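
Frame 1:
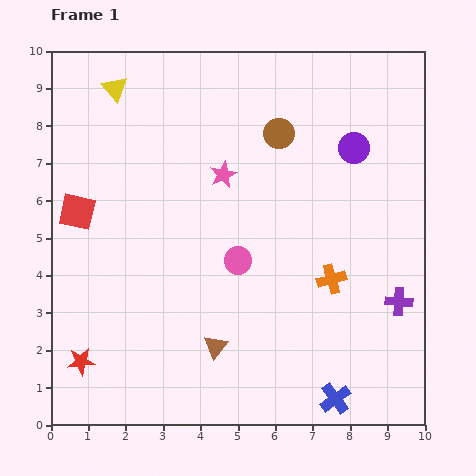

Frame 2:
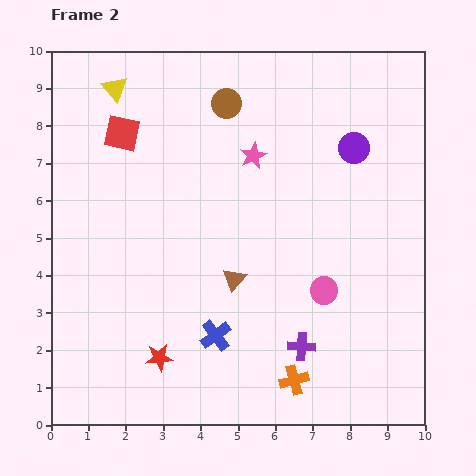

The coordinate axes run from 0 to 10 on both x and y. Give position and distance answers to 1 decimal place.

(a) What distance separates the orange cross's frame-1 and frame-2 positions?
2.9

The orange cross moved from (7.5, 3.9) to (6.5, 1.2), a distance of √(1.0² + 2.7²) ≈ 2.9.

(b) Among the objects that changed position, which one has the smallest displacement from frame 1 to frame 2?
the pink star

(moved 0.9)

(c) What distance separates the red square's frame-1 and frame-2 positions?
2.4

The red square moved from (0.7, 5.7) to (1.9, 7.8), a distance of √(1.2² + 2.1²) ≈ 2.4.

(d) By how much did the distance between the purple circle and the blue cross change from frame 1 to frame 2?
-0.5

Distance in frame 1: 6.7. Distance in frame 2: 6.2.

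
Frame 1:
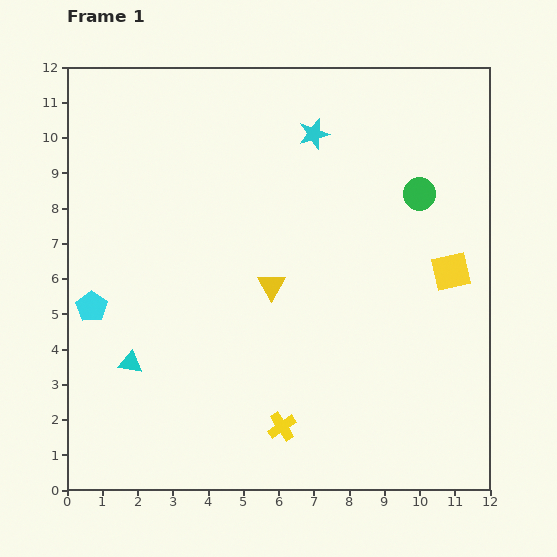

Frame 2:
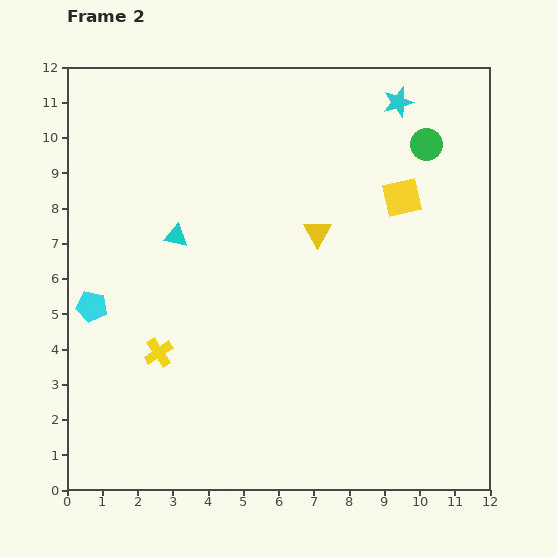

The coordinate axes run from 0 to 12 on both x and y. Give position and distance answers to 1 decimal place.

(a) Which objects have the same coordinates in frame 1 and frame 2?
the cyan pentagon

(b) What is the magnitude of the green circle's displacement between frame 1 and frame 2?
1.4

The green circle moved from (10.0, 8.4) to (10.2, 9.8), a distance of √(0.2² + 1.4²) ≈ 1.4.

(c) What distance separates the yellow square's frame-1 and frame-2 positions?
2.5

The yellow square moved from (10.9, 6.2) to (9.5, 8.3), a distance of √(1.4² + 2.1²) ≈ 2.5.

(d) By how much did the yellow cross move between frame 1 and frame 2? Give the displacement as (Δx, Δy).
(-3.5, 2.1)

The yellow cross was at (6.1, 1.8) in frame 1 and (2.6, 3.9) in frame 2.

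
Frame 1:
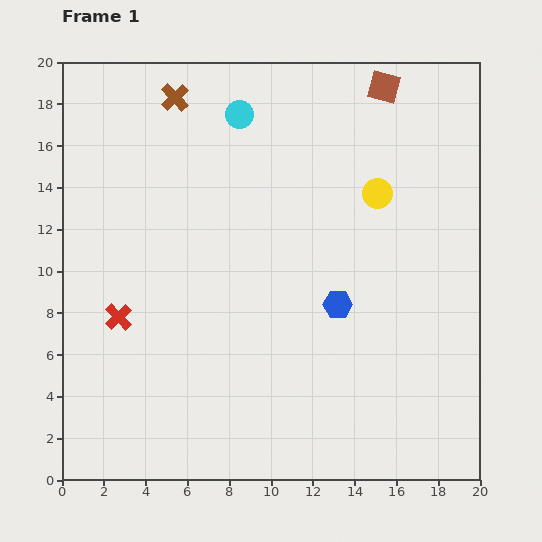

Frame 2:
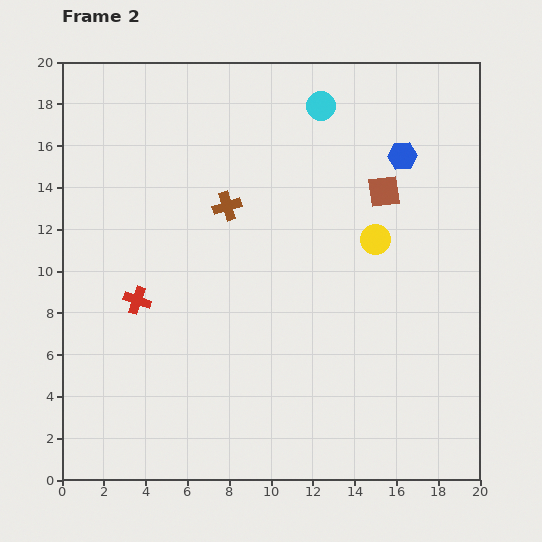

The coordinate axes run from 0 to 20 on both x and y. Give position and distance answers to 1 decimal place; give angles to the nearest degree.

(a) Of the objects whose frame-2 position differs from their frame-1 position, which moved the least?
the red cross

(moved 1.2)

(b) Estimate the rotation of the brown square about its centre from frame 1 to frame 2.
22° counter-clockwise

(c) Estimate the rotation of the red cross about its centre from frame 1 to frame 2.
26° counter-clockwise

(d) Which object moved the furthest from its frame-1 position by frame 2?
the blue hexagon

(moved 7.7; next 5.8)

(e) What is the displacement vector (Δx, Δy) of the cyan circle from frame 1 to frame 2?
(3.9, 0.4)

The cyan circle was at (8.5, 17.5) in frame 1 and (12.4, 17.9) in frame 2.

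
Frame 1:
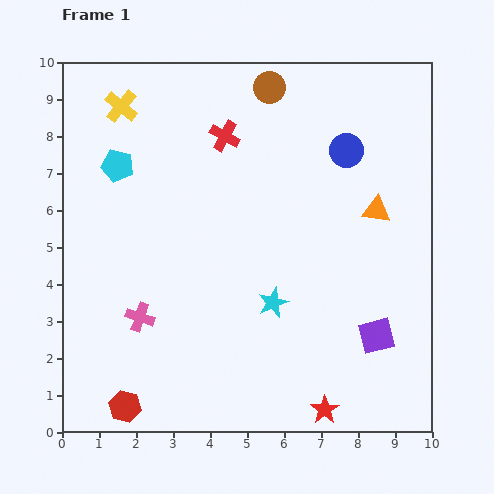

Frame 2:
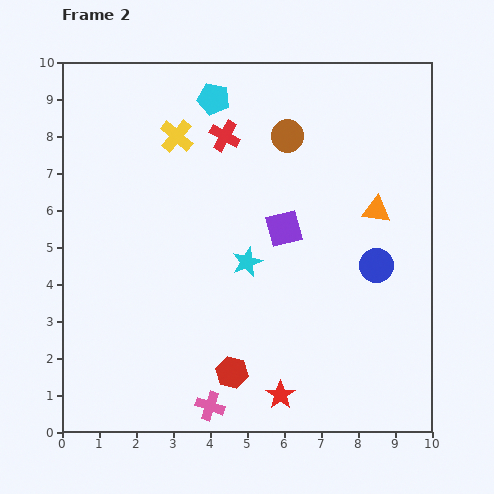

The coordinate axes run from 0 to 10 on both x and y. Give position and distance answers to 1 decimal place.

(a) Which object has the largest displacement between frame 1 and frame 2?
the purple square

(moved 3.8; next 3.2)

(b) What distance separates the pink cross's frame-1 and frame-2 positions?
3.1

The pink cross moved from (2.1, 3.1) to (4.0, 0.7), a distance of √(1.9² + 2.4²) ≈ 3.1.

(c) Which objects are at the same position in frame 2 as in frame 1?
the orange triangle, the red cross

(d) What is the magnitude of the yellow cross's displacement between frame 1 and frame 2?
1.7

The yellow cross moved from (1.6, 8.8) to (3.1, 8.0), a distance of √(1.5² + 0.8²) ≈ 1.7.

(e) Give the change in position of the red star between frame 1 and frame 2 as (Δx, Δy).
(-1.2, 0.4)

The red star was at (7.1, 0.6) in frame 1 and (5.9, 1.0) in frame 2.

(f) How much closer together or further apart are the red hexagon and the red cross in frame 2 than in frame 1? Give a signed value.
-1.4

Distance in frame 1: 7.8. Distance in frame 2: 6.4.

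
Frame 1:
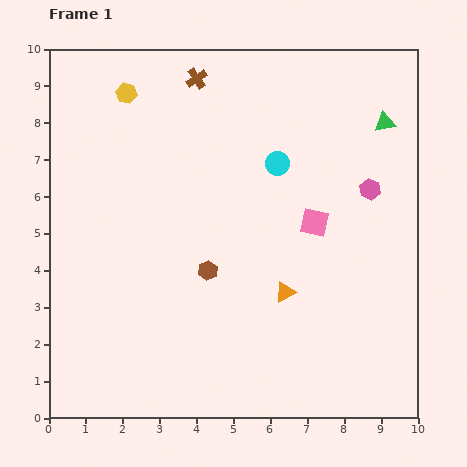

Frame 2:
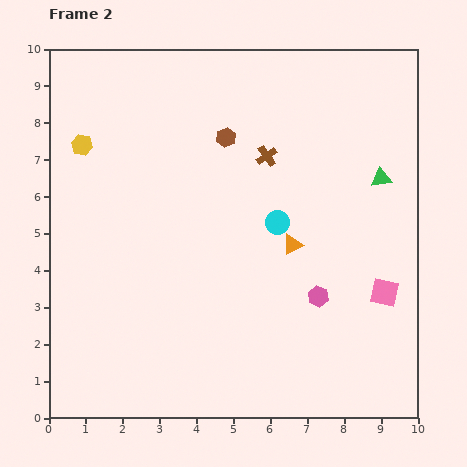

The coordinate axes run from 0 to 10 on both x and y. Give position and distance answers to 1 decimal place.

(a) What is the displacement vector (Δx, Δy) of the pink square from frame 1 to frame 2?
(1.9, -1.9)

The pink square was at (7.2, 5.3) in frame 1 and (9.1, 3.4) in frame 2.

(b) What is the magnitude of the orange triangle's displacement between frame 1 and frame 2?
1.3

The orange triangle moved from (6.4, 3.4) to (6.6, 4.7), a distance of √(0.2² + 1.3²) ≈ 1.3.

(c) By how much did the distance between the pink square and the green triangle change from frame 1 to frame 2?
-0.2

Distance in frame 1: 3.3. Distance in frame 2: 3.1.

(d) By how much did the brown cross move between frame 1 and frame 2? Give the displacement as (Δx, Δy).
(1.9, -2.1)

The brown cross was at (4.0, 9.2) in frame 1 and (5.9, 7.1) in frame 2.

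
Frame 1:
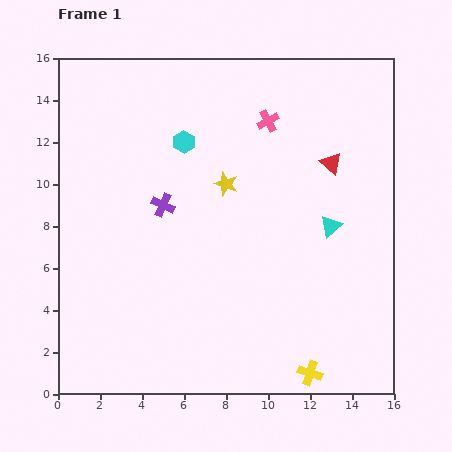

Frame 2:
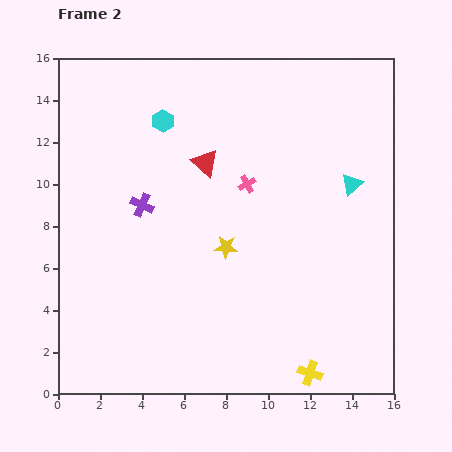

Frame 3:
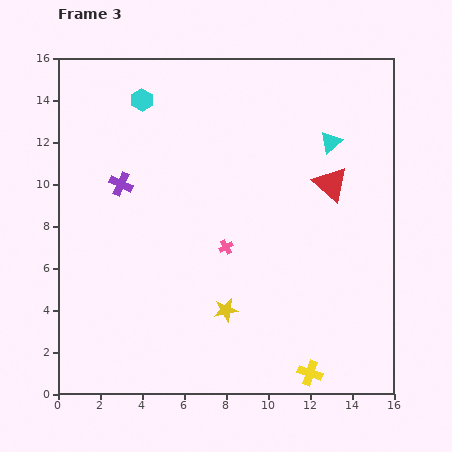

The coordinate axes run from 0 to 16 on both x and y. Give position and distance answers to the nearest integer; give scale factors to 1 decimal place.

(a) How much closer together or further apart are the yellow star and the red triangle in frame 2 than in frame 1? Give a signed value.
-1

Distance in frame 1: 5. Distance in frame 2: 4.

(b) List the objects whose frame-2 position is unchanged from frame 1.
the yellow cross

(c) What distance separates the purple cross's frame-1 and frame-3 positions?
2

The purple cross moved from (5, 9) to (3, 10), a distance of √(2² + 1²) ≈ 2.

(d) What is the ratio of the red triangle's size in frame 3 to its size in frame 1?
1.6×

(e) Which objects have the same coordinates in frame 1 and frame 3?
the yellow cross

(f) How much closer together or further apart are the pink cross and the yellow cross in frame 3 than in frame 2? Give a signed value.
-2

Distance in frame 2: 9. Distance in frame 3: 7.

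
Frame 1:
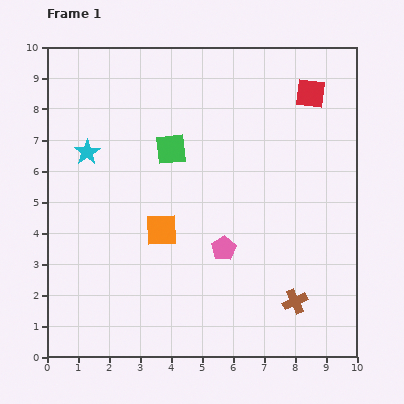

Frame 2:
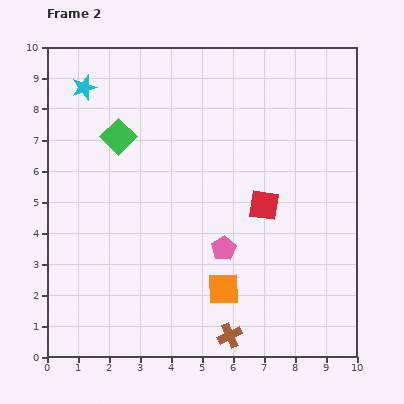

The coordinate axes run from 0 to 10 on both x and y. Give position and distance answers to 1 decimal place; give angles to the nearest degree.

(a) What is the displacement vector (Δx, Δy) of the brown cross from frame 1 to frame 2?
(-2.1, -1.1)

The brown cross was at (8.0, 1.8) in frame 1 and (5.9, 0.7) in frame 2.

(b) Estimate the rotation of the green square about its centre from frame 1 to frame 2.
39° counter-clockwise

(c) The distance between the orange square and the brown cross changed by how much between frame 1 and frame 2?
-3.4

Distance in frame 1: 4.9. Distance in frame 2: 1.5.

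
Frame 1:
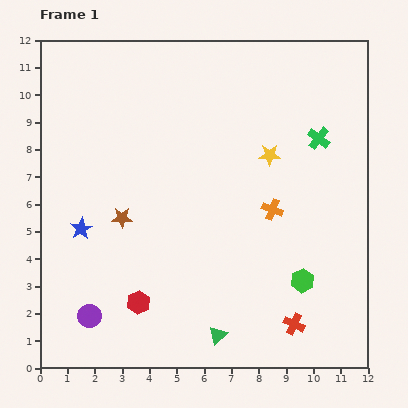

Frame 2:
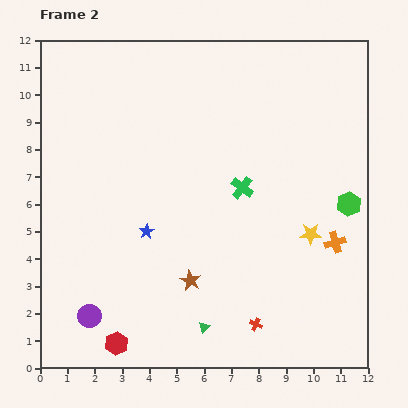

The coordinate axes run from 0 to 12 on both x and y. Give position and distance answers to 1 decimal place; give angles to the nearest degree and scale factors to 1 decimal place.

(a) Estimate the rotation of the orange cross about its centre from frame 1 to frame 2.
37° counter-clockwise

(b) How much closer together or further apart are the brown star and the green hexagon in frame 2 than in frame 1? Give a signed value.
-0.6

Distance in frame 1: 7.0. Distance in frame 2: 6.4.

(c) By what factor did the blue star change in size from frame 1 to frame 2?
0.7×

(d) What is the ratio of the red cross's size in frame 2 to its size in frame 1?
0.6×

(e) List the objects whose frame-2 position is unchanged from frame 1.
the purple circle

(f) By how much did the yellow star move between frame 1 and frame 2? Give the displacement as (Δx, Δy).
(1.5, -2.9)

The yellow star was at (8.4, 7.8) in frame 1 and (9.9, 4.9) in frame 2.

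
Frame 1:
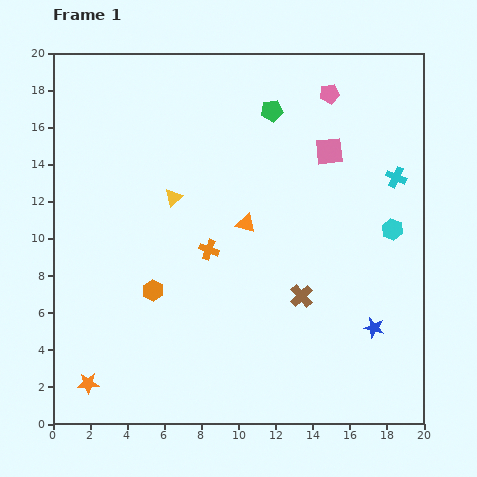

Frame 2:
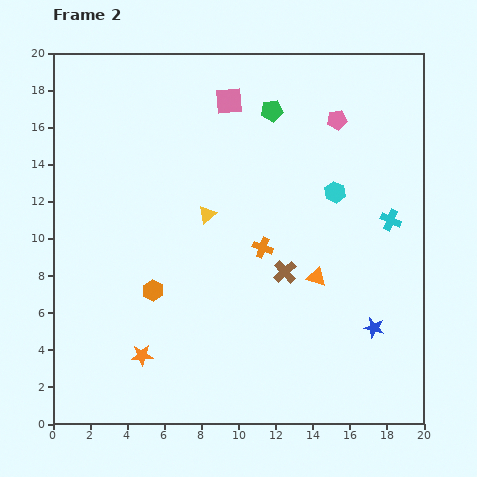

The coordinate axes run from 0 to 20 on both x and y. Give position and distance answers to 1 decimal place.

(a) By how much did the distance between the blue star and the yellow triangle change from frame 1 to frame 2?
-2.0

Distance in frame 1: 12.9. Distance in frame 2: 10.9.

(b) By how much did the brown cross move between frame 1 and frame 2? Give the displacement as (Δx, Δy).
(-0.9, 1.3)

The brown cross was at (13.4, 6.9) in frame 1 and (12.5, 8.2) in frame 2.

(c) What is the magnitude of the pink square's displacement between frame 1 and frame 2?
6.0

The pink square moved from (14.9, 14.7) to (9.5, 17.4), a distance of √(5.4² + 2.7²) ≈ 6.0.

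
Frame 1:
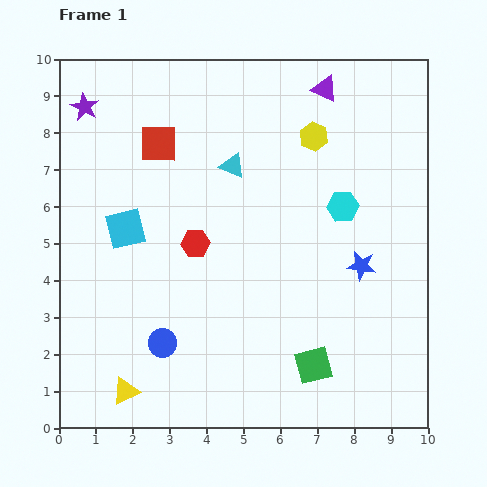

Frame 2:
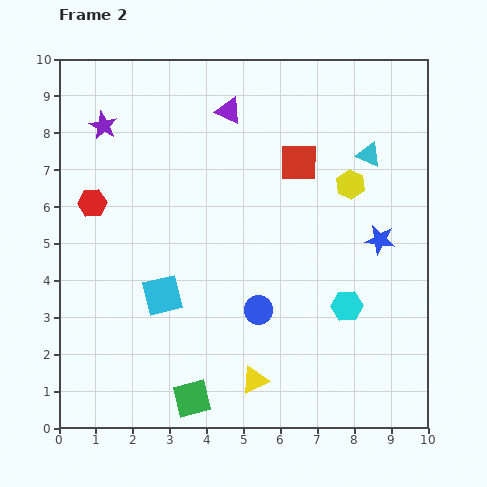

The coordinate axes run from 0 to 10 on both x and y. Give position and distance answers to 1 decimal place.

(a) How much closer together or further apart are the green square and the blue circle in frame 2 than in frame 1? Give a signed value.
-1.1

Distance in frame 1: 4.1. Distance in frame 2: 3.0.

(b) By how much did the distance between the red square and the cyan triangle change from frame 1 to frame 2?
-0.2

Distance in frame 1: 2.1. Distance in frame 2: 1.9.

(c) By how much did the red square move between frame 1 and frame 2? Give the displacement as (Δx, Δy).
(3.8, -0.5)

The red square was at (2.7, 7.7) in frame 1 and (6.5, 7.2) in frame 2.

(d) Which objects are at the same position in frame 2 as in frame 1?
none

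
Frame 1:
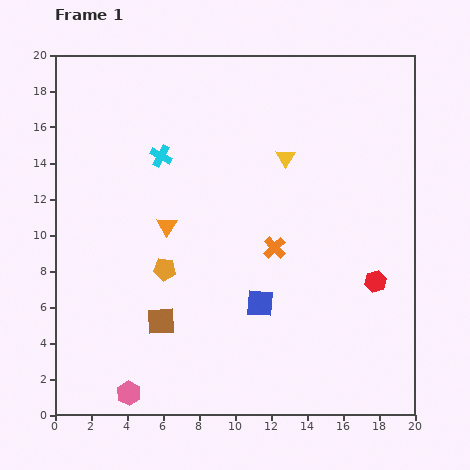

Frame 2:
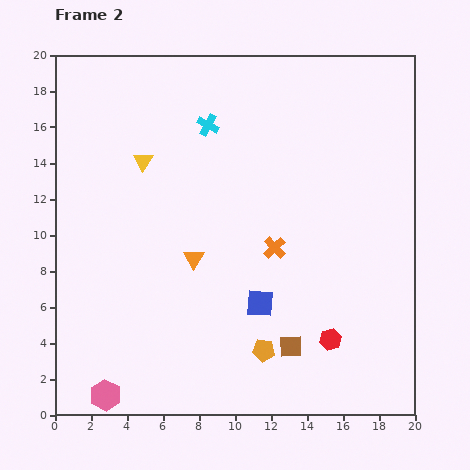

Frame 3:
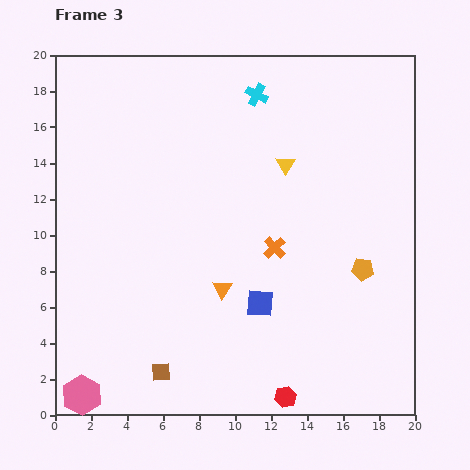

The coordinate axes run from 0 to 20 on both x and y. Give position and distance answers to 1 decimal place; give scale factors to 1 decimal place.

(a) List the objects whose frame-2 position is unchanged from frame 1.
the orange cross, the blue square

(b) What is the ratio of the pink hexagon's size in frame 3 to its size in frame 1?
1.7×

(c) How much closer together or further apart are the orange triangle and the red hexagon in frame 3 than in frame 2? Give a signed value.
-1.9

Distance in frame 2: 8.8. Distance in frame 3: 6.9.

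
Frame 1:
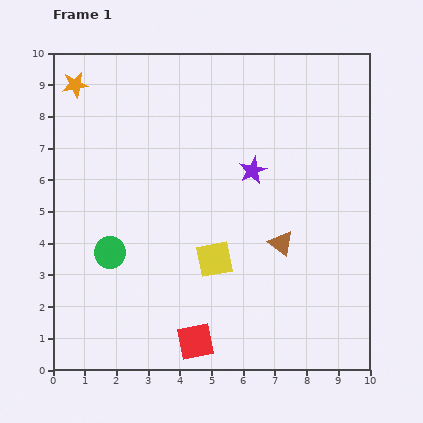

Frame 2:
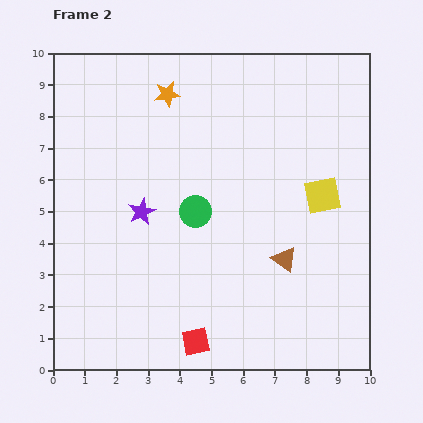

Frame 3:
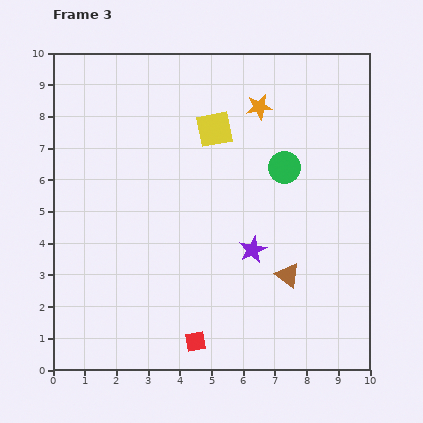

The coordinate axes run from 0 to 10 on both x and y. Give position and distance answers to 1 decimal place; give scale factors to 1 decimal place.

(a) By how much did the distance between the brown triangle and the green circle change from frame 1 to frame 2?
-2.2

Distance in frame 1: 5.4. Distance in frame 2: 3.2.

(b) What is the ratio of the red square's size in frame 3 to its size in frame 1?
0.6×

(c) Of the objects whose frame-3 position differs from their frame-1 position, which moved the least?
the brown triangle

(moved 1.0)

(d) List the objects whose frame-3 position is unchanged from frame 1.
the red square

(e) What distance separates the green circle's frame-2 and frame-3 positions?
3.1

The green circle moved from (4.5, 5.0) to (7.3, 6.4), a distance of √(2.8² + 1.4²) ≈ 3.1.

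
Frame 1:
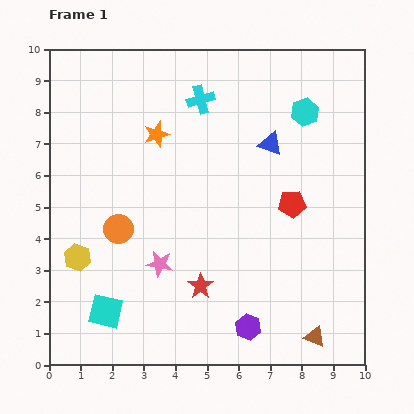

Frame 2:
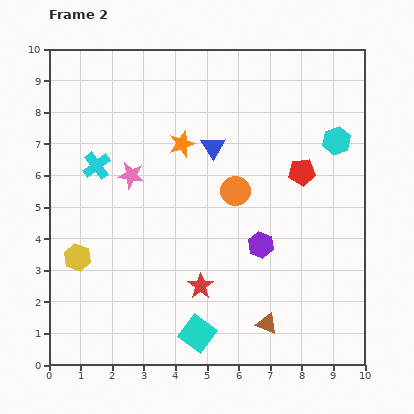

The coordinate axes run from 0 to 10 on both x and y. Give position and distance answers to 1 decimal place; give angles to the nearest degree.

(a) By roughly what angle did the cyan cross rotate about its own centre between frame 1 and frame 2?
21° counter-clockwise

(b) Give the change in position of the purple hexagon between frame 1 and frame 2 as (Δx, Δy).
(0.4, 2.6)

The purple hexagon was at (6.3, 1.2) in frame 1 and (6.7, 3.8) in frame 2.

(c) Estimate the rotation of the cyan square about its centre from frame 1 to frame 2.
24° clockwise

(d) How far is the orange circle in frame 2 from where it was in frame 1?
3.9

The orange circle moved from (2.2, 4.3) to (5.9, 5.5), a distance of √(3.7² + 1.2²) ≈ 3.9.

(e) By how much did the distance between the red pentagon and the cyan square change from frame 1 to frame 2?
-0.7

Distance in frame 1: 6.8. Distance in frame 2: 6.1.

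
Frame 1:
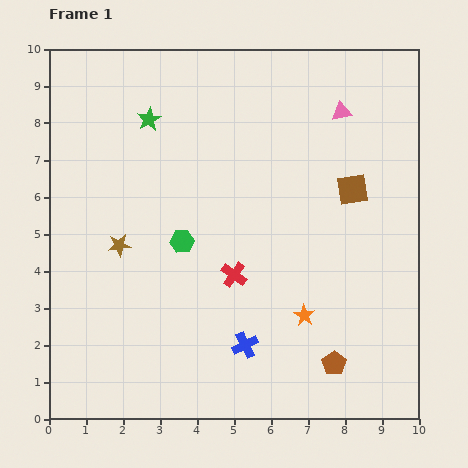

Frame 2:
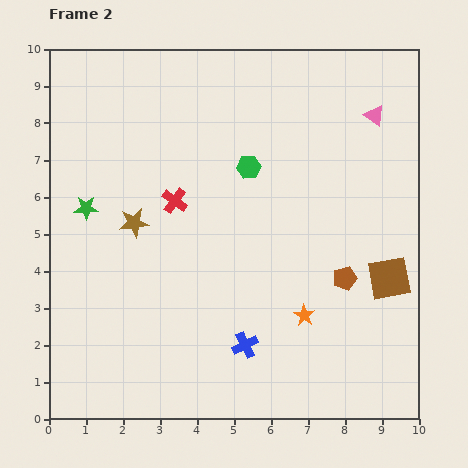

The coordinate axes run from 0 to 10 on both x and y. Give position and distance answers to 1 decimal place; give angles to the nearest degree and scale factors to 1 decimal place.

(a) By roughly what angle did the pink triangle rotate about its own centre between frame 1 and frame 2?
44° clockwise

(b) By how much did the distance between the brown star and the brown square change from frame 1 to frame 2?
+0.6

Distance in frame 1: 6.5. Distance in frame 2: 7.1.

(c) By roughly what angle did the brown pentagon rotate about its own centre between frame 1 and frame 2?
19° clockwise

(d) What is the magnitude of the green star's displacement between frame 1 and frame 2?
2.9

The green star moved from (2.7, 8.1) to (1.0, 5.7), a distance of √(1.7² + 2.4²) ≈ 2.9.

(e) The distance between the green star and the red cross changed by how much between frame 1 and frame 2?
-2.4

Distance in frame 1: 4.8. Distance in frame 2: 2.4.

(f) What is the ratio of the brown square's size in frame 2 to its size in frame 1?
1.4×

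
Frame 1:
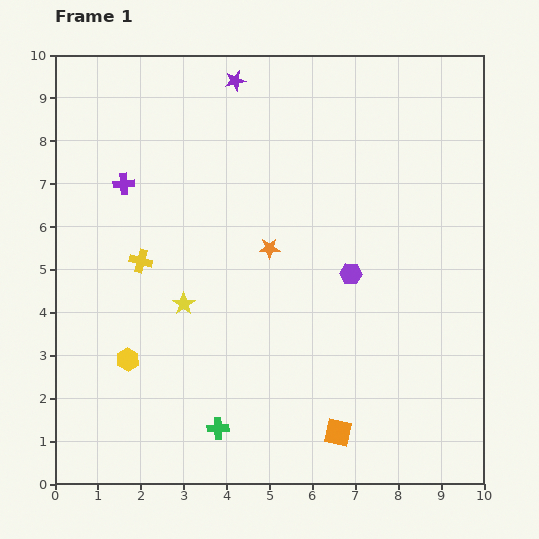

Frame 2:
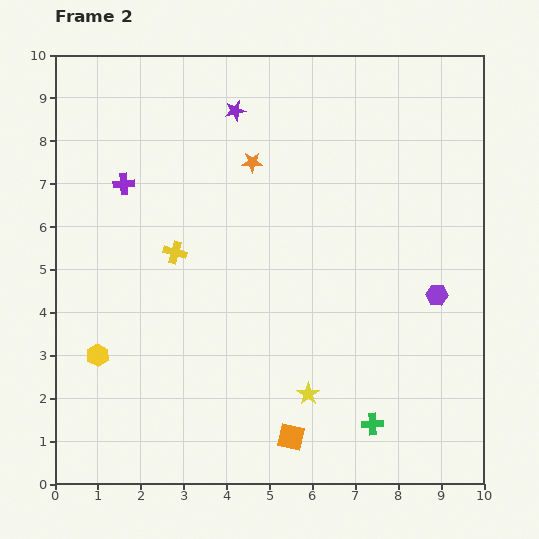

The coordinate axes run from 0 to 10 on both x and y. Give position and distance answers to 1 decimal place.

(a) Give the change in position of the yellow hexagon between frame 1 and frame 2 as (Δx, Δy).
(-0.7, 0.1)

The yellow hexagon was at (1.7, 2.9) in frame 1 and (1.0, 3.0) in frame 2.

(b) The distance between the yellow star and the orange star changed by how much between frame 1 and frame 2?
+3.2

Distance in frame 1: 2.4. Distance in frame 2: 5.6.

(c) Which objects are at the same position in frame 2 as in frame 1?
the purple cross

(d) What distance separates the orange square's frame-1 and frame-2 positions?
1.1

The orange square moved from (6.6, 1.2) to (5.5, 1.1), a distance of √(1.1² + 0.1²) ≈ 1.1.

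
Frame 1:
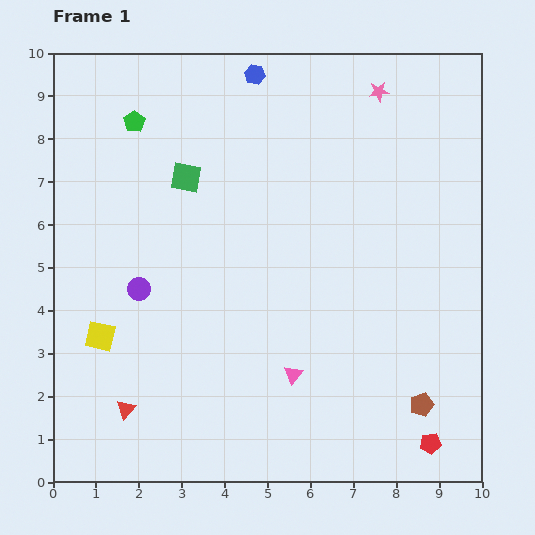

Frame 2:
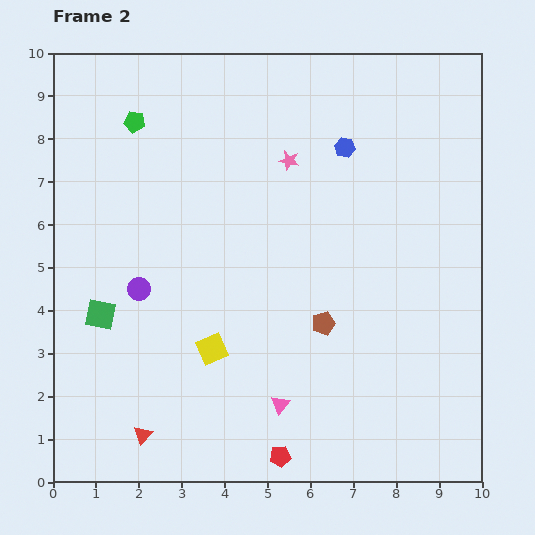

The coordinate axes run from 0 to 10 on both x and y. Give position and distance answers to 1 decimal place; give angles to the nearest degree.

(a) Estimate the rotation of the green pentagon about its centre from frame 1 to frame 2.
30° counter-clockwise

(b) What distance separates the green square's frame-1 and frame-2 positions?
3.8

The green square moved from (3.1, 7.1) to (1.1, 3.9), a distance of √(2.0² + 3.2²) ≈ 3.8.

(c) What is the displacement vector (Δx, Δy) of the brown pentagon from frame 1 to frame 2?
(-2.3, 1.9)

The brown pentagon was at (8.6, 1.8) in frame 1 and (6.3, 3.7) in frame 2.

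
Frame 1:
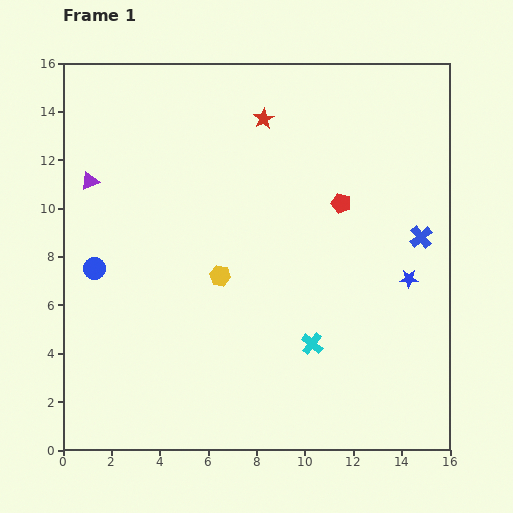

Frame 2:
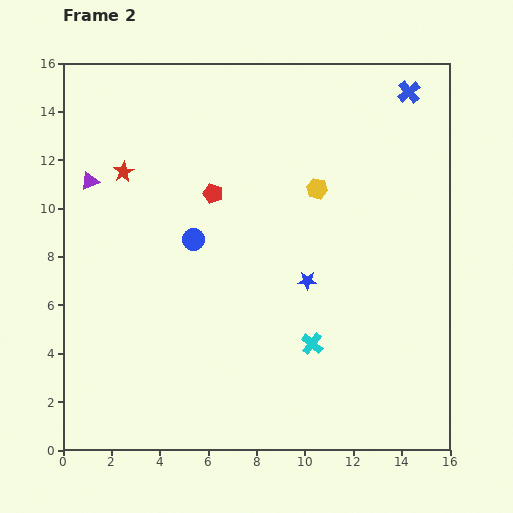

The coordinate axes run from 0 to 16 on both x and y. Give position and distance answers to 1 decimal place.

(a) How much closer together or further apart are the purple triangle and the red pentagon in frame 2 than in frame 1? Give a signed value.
-5.3

Distance in frame 1: 10.4. Distance in frame 2: 5.1.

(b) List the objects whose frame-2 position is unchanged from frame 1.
the purple triangle, the cyan cross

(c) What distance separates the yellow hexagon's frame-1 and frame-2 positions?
5.4

The yellow hexagon moved from (6.5, 7.2) to (10.5, 10.8), a distance of √(4.0² + 3.6²) ≈ 5.4.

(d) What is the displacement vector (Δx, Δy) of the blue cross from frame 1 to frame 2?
(-0.5, 6.0)

The blue cross was at (14.8, 8.8) in frame 1 and (14.3, 14.8) in frame 2.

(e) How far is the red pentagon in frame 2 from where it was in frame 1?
5.3

The red pentagon moved from (11.5, 10.2) to (6.2, 10.6), a distance of √(5.3² + 0.4²) ≈ 5.3.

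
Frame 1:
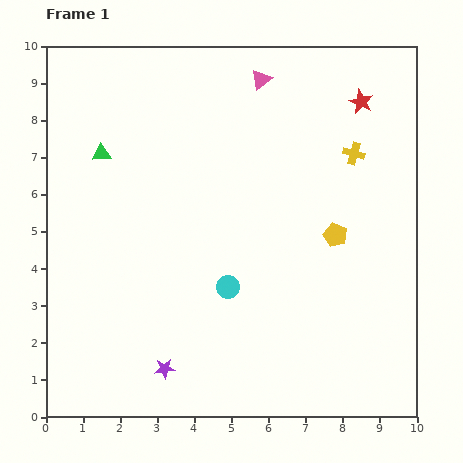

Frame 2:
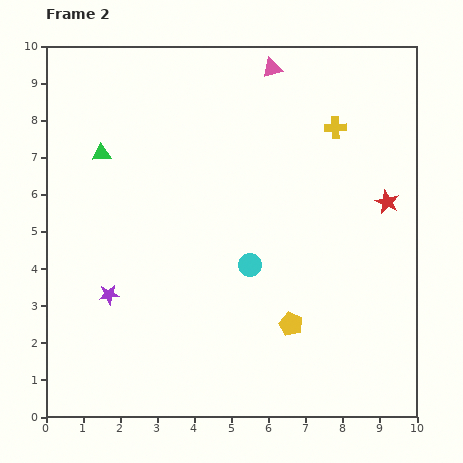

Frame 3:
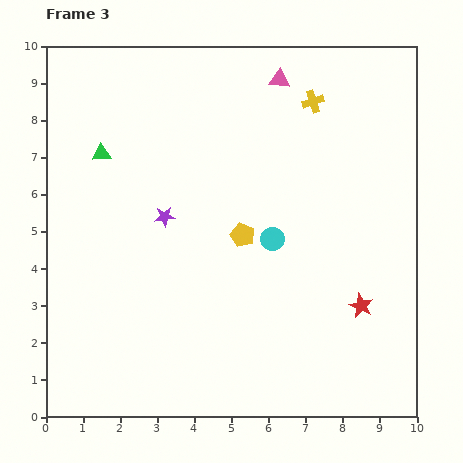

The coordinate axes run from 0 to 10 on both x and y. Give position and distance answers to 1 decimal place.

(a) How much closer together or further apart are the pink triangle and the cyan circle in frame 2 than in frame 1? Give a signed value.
-0.4

Distance in frame 1: 5.7. Distance in frame 2: 5.3.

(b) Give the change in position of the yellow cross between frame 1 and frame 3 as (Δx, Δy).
(-1.1, 1.4)

The yellow cross was at (8.3, 7.1) in frame 1 and (7.2, 8.5) in frame 3.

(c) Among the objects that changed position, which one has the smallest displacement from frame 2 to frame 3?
the pink triangle

(moved 0.4)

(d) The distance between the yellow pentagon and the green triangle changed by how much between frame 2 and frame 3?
-2.5

Distance in frame 2: 6.9. Distance in frame 3: 4.4.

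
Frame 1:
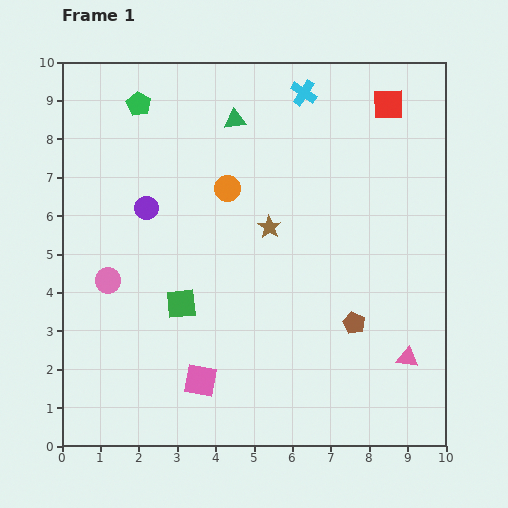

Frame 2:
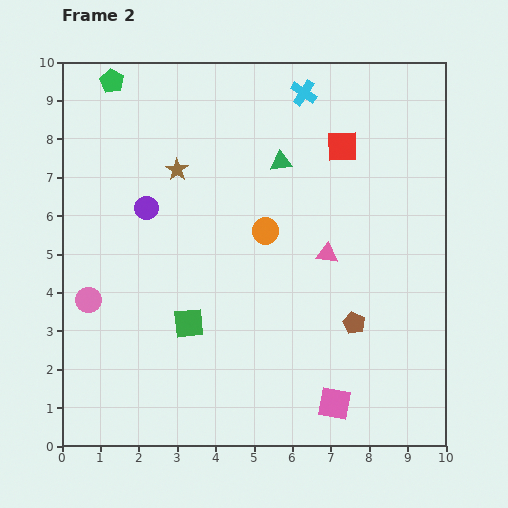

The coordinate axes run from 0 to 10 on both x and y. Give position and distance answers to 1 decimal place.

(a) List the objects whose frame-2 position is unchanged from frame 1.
the purple circle, the brown pentagon, the cyan cross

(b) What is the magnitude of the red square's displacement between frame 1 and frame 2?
1.6

The red square moved from (8.5, 8.9) to (7.3, 7.8), a distance of √(1.2² + 1.1²) ≈ 1.6.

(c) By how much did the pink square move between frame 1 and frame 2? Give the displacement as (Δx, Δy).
(3.5, -0.6)

The pink square was at (3.6, 1.7) in frame 1 and (7.1, 1.1) in frame 2.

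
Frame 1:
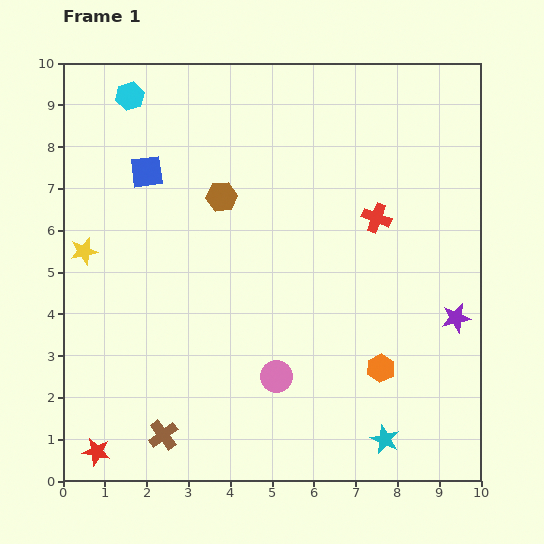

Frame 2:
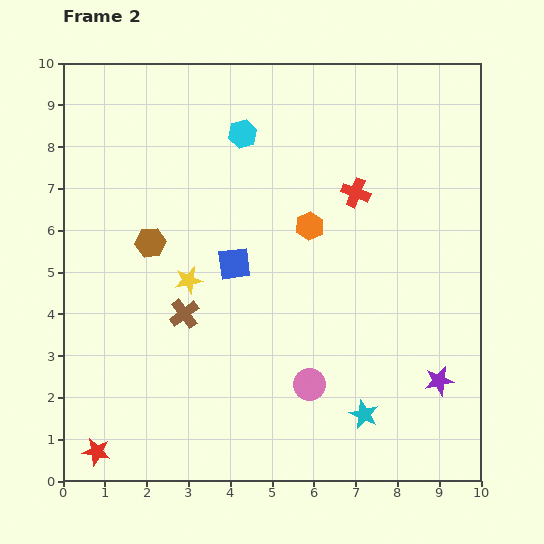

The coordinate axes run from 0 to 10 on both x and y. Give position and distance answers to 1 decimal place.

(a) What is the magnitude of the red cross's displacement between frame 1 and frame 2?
0.8

The red cross moved from (7.5, 6.3) to (7.0, 6.9), a distance of √(0.5² + 0.6²) ≈ 0.8.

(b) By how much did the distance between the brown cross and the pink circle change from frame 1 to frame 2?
+0.4

Distance in frame 1: 3.0. Distance in frame 2: 3.4.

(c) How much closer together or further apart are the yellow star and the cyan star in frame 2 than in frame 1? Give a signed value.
-3.2

Distance in frame 1: 8.5. Distance in frame 2: 5.3.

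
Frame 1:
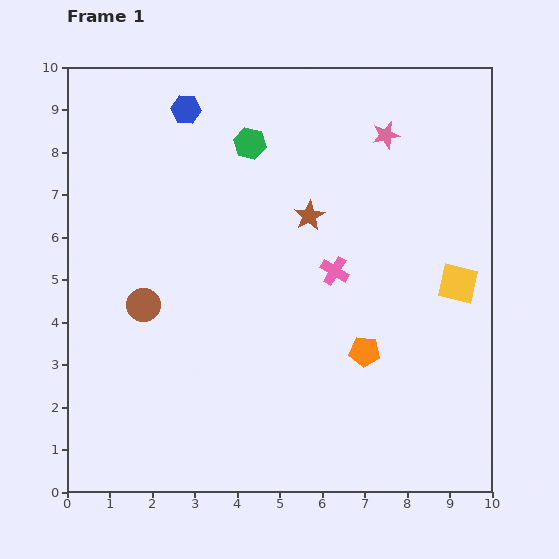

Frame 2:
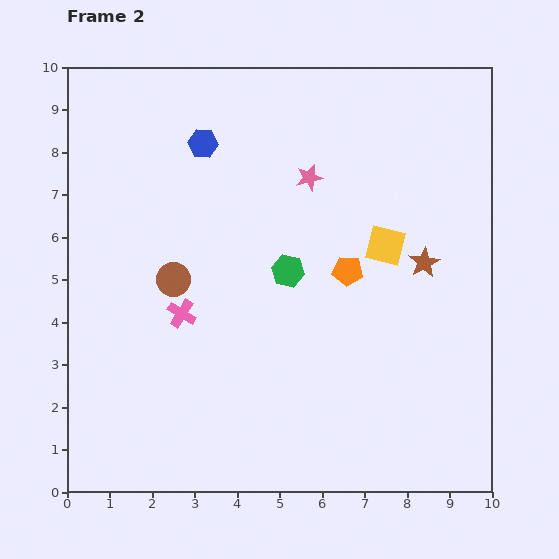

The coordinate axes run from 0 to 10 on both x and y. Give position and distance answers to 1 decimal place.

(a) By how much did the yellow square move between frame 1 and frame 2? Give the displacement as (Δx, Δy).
(-1.7, 0.9)

The yellow square was at (9.2, 4.9) in frame 1 and (7.5, 5.8) in frame 2.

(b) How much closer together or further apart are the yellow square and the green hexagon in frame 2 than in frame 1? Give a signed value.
-3.5

Distance in frame 1: 5.9. Distance in frame 2: 2.4.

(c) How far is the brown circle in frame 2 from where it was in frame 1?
0.9

The brown circle moved from (1.8, 4.4) to (2.5, 5.0), a distance of √(0.7² + 0.6²) ≈ 0.9.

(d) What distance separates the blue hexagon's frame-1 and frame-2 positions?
0.9

The blue hexagon moved from (2.8, 9.0) to (3.2, 8.2), a distance of √(0.4² + 0.8²) ≈ 0.9.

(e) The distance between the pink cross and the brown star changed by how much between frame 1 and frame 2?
+4.4

Distance in frame 1: 1.4. Distance in frame 2: 5.8.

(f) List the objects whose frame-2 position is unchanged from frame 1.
none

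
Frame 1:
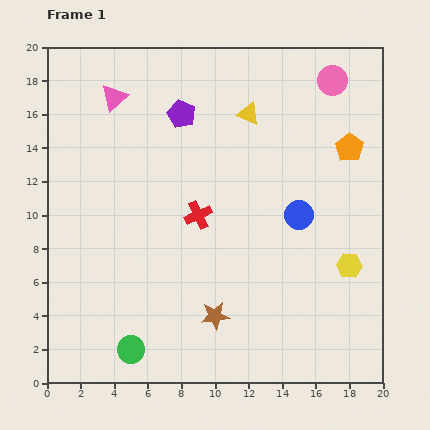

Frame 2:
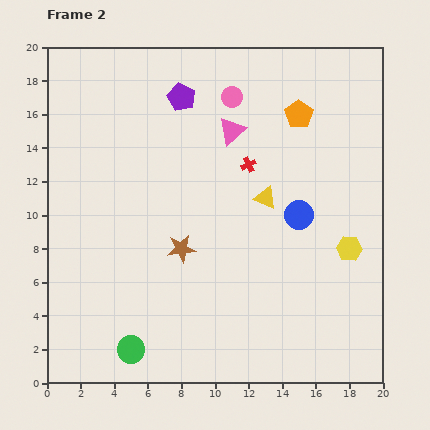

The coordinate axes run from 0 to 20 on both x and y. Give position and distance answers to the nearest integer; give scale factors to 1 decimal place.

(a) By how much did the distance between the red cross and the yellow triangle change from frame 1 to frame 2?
-5

Distance in frame 1: 7. Distance in frame 2: 2.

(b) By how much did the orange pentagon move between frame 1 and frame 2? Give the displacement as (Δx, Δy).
(-3, 2)

The orange pentagon was at (18, 14) in frame 1 and (15, 16) in frame 2.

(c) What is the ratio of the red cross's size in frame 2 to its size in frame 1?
0.6×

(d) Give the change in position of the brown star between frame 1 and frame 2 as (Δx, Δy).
(-2, 4)

The brown star was at (10, 4) in frame 1 and (8, 8) in frame 2.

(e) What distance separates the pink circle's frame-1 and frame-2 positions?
6

The pink circle moved from (17, 18) to (11, 17), a distance of √(6² + 1²) ≈ 6.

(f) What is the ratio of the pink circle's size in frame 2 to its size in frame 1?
0.7×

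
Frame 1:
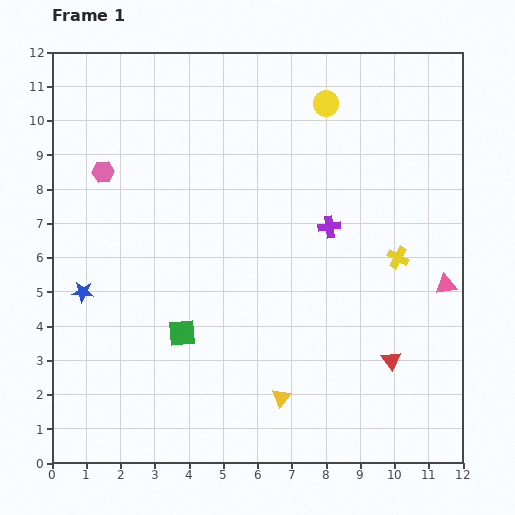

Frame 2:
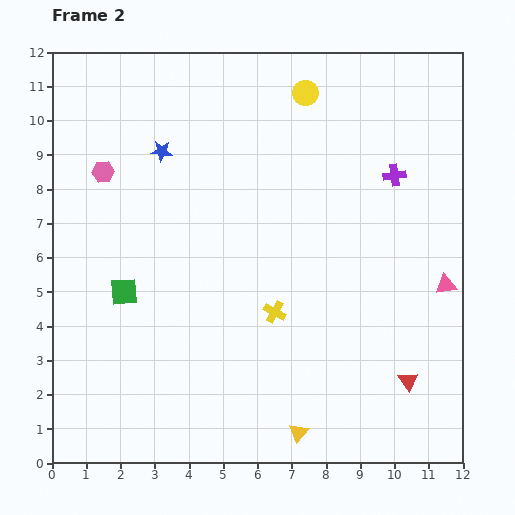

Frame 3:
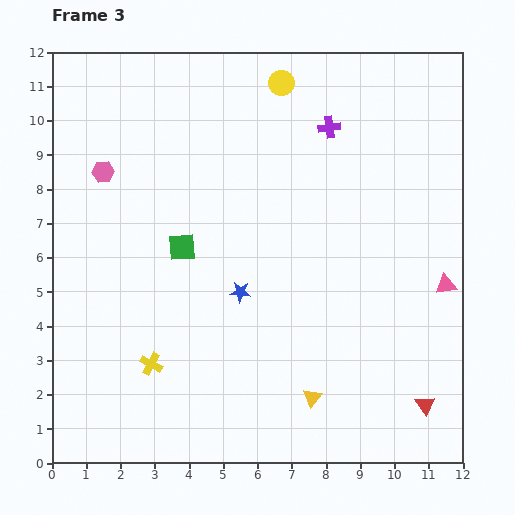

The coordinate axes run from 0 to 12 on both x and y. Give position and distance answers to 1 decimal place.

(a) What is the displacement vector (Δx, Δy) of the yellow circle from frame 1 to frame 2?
(-0.6, 0.3)

The yellow circle was at (8.0, 10.5) in frame 1 and (7.4, 10.8) in frame 2.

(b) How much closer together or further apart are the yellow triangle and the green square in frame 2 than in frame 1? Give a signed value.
+3.0

Distance in frame 1: 3.5. Distance in frame 2: 6.5.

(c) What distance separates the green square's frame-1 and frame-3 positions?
2.5

The green square moved from (3.8, 3.8) to (3.8, 6.3), a distance of √(0.0² + 2.5²) ≈ 2.5.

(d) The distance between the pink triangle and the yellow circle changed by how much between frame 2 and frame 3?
+0.7

Distance in frame 2: 6.9. Distance in frame 3: 7.6.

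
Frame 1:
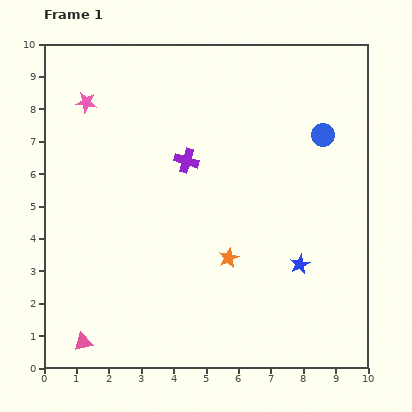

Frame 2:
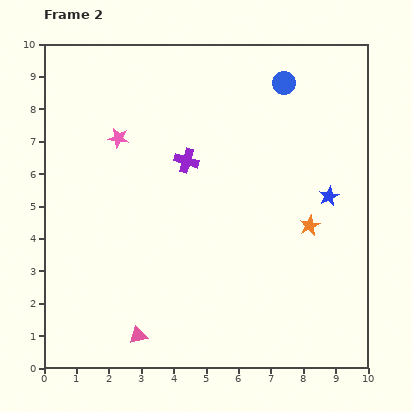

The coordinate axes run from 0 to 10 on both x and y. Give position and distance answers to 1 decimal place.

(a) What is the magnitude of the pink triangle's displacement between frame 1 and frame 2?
1.7

The pink triangle moved from (1.2, 0.8) to (2.9, 1.0), a distance of √(1.7² + 0.2²) ≈ 1.7.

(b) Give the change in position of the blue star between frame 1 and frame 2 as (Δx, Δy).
(0.9, 2.1)

The blue star was at (7.9, 3.2) in frame 1 and (8.8, 5.3) in frame 2.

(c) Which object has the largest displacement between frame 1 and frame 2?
the orange star

(moved 2.7; next 2.3)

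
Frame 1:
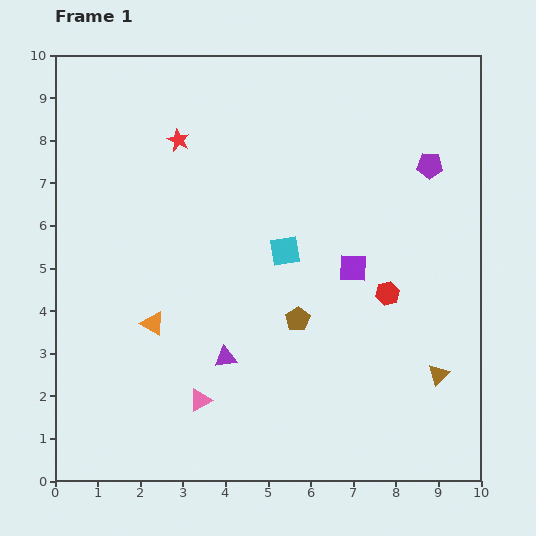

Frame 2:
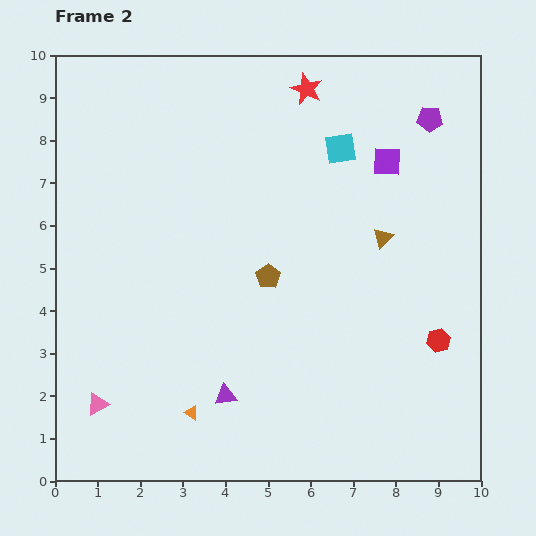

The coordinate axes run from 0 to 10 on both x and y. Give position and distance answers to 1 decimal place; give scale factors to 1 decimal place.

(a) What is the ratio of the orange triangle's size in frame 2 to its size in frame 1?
0.6×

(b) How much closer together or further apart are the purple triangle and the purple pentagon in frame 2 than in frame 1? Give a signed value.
+1.5

Distance in frame 1: 6.6. Distance in frame 2: 8.1.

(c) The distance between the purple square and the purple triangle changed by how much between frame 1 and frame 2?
+3.0

Distance in frame 1: 3.7. Distance in frame 2: 6.7.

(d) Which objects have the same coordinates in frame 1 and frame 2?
none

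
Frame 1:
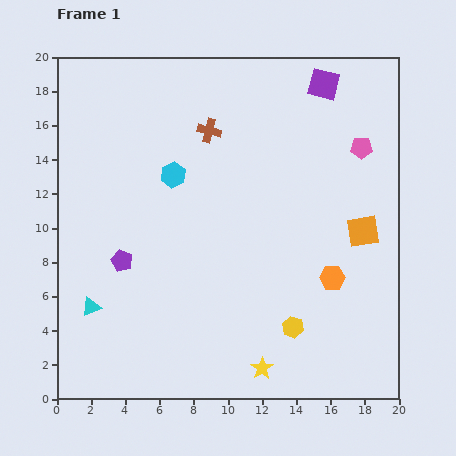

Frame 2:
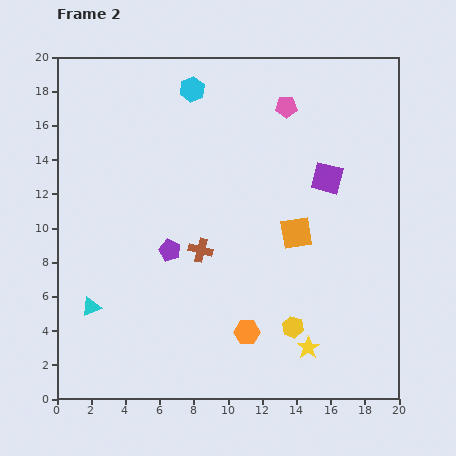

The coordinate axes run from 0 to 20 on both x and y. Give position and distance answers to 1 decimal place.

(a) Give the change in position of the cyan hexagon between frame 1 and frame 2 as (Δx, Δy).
(1.1, 5.0)

The cyan hexagon was at (6.8, 13.1) in frame 1 and (7.9, 18.1) in frame 2.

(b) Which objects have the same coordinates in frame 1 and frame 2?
the yellow hexagon, the cyan triangle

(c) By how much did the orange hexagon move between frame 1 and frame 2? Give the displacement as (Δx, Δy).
(-5.0, -3.2)

The orange hexagon was at (16.1, 7.1) in frame 1 and (11.1, 3.9) in frame 2.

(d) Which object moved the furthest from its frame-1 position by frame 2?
the brown cross

(moved 7.0; next 5.9)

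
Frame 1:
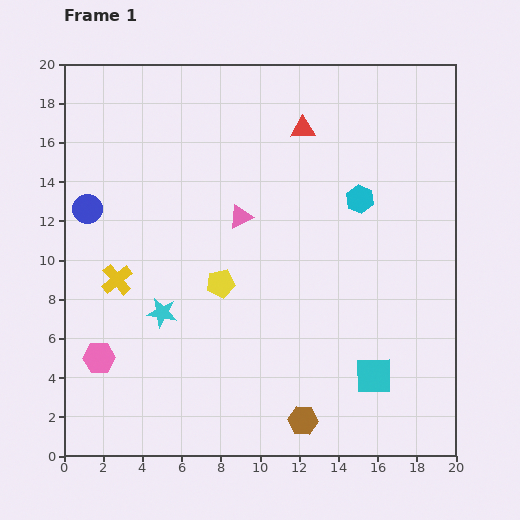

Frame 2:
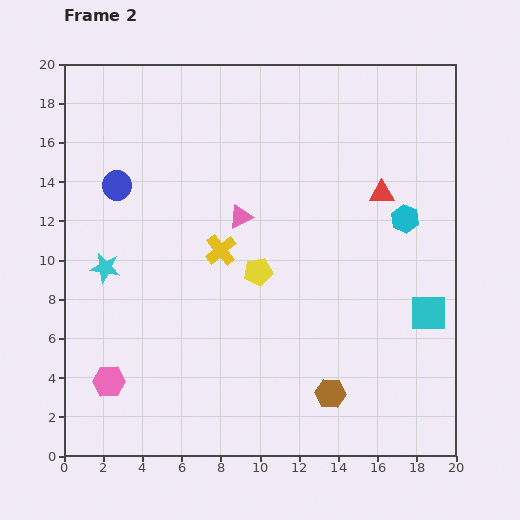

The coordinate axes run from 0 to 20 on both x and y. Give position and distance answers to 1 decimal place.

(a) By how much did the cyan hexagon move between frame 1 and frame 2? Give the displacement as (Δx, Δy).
(2.3, -1.0)

The cyan hexagon was at (15.1, 13.1) in frame 1 and (17.4, 12.1) in frame 2.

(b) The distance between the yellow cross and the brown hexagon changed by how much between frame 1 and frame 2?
-2.7

Distance in frame 1: 11.9. Distance in frame 2: 9.2.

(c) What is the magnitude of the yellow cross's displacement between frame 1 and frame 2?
5.5

The yellow cross moved from (2.7, 9.0) to (8.0, 10.5), a distance of √(5.3² + 1.5²) ≈ 5.5.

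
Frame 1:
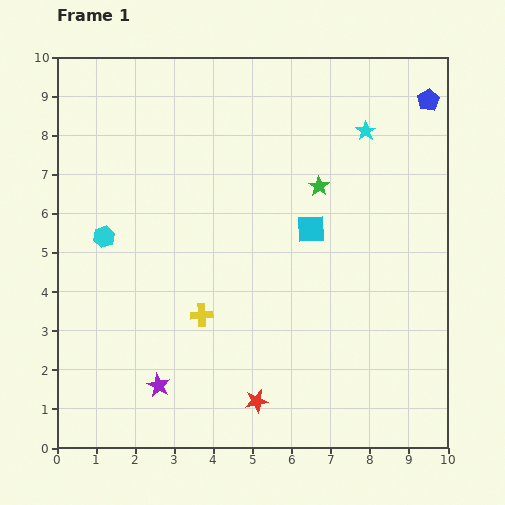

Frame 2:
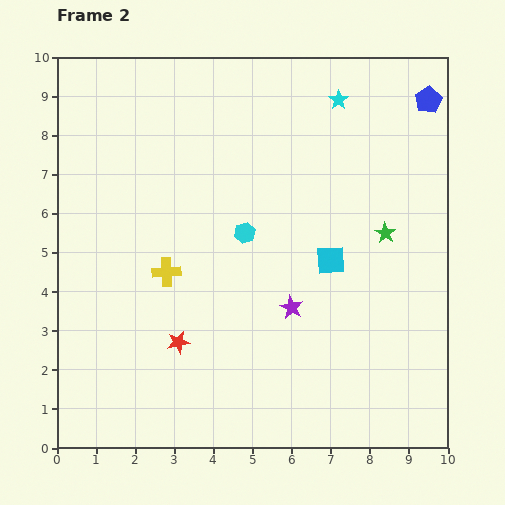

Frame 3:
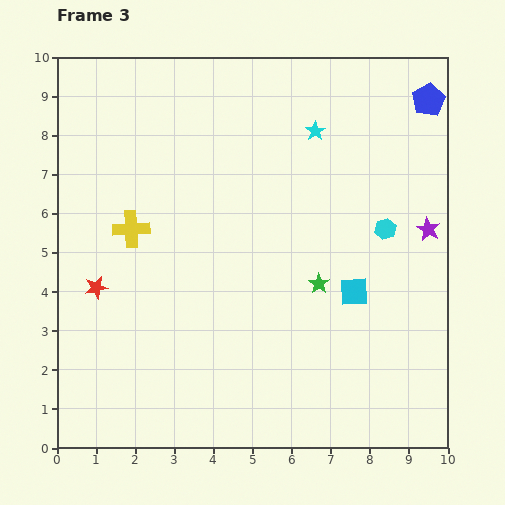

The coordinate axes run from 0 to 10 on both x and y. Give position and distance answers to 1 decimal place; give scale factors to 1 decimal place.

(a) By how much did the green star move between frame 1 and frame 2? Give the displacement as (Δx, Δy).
(1.7, -1.2)

The green star was at (6.7, 6.7) in frame 1 and (8.4, 5.5) in frame 2.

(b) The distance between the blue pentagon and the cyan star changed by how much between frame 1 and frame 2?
+0.5

Distance in frame 1: 1.8. Distance in frame 2: 2.3.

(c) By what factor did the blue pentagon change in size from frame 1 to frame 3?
1.5×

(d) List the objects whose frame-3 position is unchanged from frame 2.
the blue pentagon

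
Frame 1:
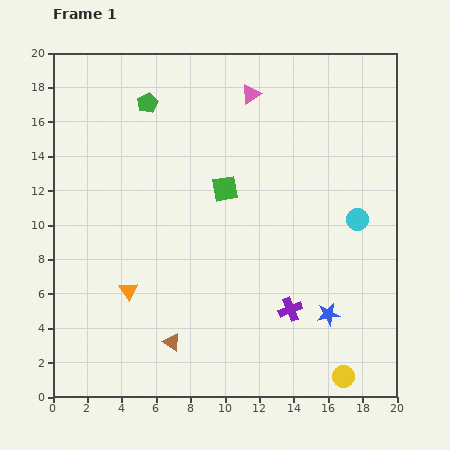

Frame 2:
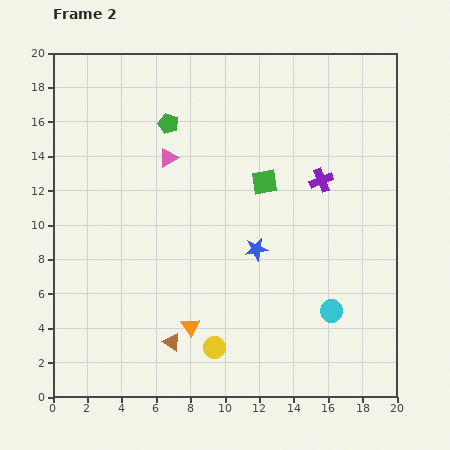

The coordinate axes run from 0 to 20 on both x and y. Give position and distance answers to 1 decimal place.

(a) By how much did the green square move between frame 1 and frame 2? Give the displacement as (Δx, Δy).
(2.3, 0.4)

The green square was at (10.0, 12.1) in frame 1 and (12.3, 12.5) in frame 2.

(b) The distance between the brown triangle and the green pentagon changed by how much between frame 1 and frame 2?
-1.3

Distance in frame 1: 14.0. Distance in frame 2: 12.7.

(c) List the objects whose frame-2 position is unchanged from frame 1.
the brown triangle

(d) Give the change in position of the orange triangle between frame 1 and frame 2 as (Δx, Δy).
(3.6, -2.1)

The orange triangle was at (4.4, 6.2) in frame 1 and (8.0, 4.1) in frame 2.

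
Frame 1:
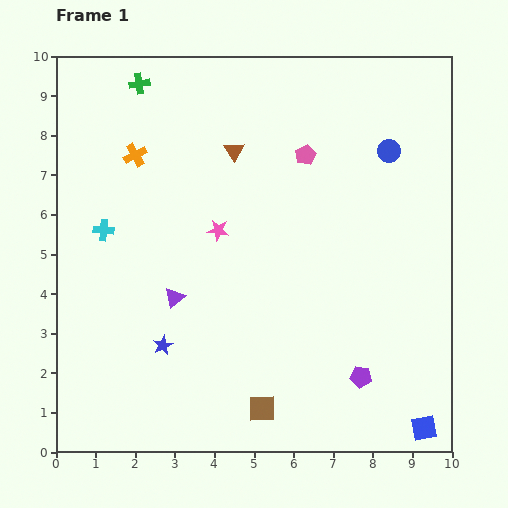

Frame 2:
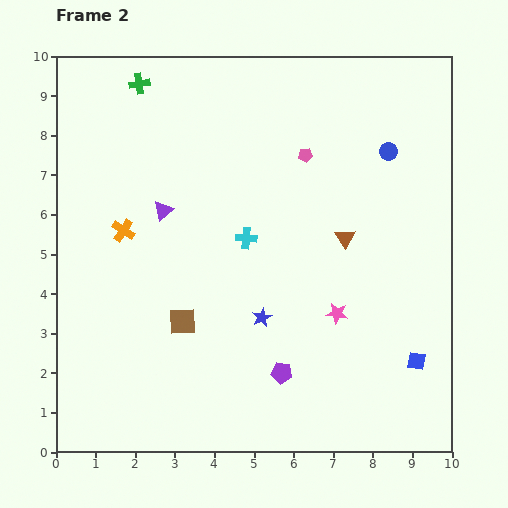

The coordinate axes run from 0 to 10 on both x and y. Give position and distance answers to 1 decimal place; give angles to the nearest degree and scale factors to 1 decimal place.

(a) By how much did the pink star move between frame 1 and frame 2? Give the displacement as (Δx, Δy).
(3.0, -2.1)

The pink star was at (4.1, 5.6) in frame 1 and (7.1, 3.5) in frame 2.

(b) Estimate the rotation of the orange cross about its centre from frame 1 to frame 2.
28° counter-clockwise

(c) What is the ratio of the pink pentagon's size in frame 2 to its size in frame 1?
0.7×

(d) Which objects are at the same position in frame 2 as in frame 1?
the pink pentagon, the green cross, the blue circle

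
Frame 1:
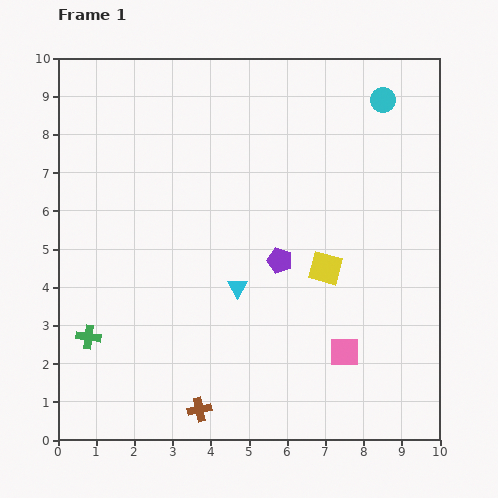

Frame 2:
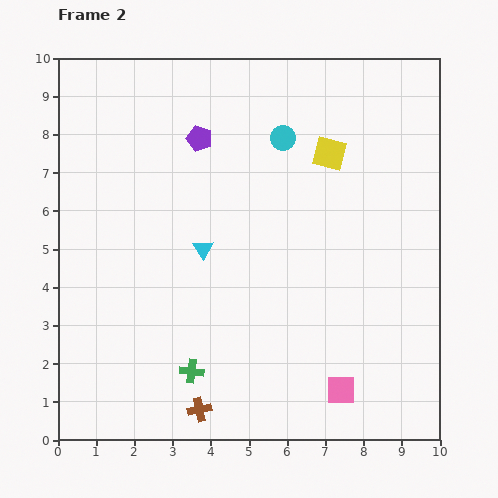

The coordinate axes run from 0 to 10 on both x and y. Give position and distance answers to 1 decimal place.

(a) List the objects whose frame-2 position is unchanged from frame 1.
the brown cross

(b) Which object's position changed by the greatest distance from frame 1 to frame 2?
the purple pentagon

(moved 3.8; next 3.0)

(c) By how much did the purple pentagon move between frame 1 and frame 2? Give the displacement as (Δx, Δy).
(-2.1, 3.2)

The purple pentagon was at (5.8, 4.7) in frame 1 and (3.7, 7.9) in frame 2.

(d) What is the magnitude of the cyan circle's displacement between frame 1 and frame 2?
2.8

The cyan circle moved from (8.5, 8.9) to (5.9, 7.9), a distance of √(2.6² + 1.0²) ≈ 2.8.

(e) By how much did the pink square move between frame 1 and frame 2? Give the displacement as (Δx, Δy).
(-0.1, -1.0)

The pink square was at (7.5, 2.3) in frame 1 and (7.4, 1.3) in frame 2.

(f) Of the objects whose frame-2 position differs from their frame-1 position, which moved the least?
the pink square

(moved 1.0)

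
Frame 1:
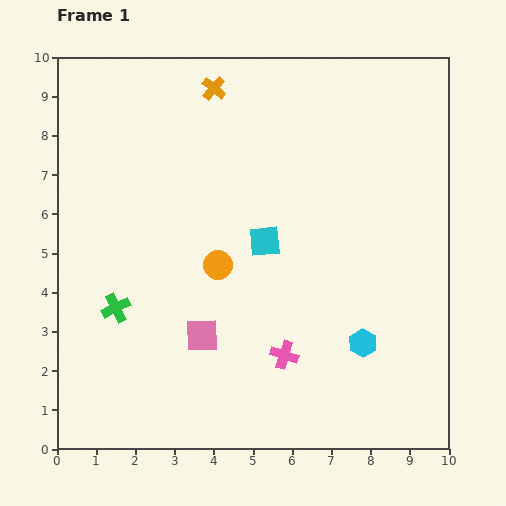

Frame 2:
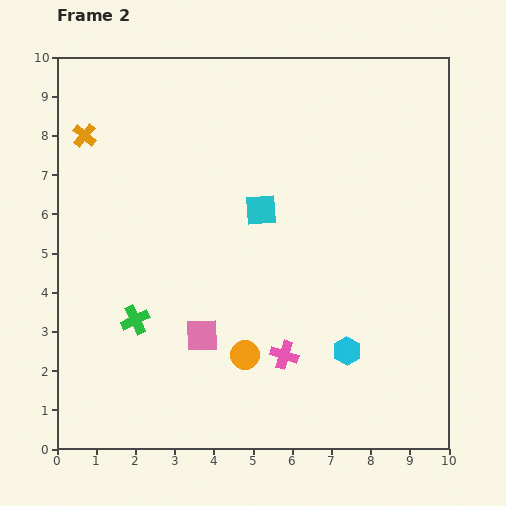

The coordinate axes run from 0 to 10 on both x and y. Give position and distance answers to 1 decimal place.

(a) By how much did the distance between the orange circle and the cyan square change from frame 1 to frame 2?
+2.4

Distance in frame 1: 1.3. Distance in frame 2: 3.7.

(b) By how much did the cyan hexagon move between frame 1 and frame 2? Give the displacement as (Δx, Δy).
(-0.4, -0.2)

The cyan hexagon was at (7.8, 2.7) in frame 1 and (7.4, 2.5) in frame 2.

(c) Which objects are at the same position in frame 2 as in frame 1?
the pink cross, the pink square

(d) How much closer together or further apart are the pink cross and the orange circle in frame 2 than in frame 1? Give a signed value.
-1.9

Distance in frame 1: 2.9. Distance in frame 2: 1.0.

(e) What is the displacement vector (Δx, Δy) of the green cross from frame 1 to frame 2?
(0.5, -0.3)

The green cross was at (1.5, 3.6) in frame 1 and (2.0, 3.3) in frame 2.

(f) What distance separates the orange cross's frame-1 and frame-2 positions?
3.5

The orange cross moved from (4.0, 9.2) to (0.7, 8.0), a distance of √(3.3² + 1.2²) ≈ 3.5.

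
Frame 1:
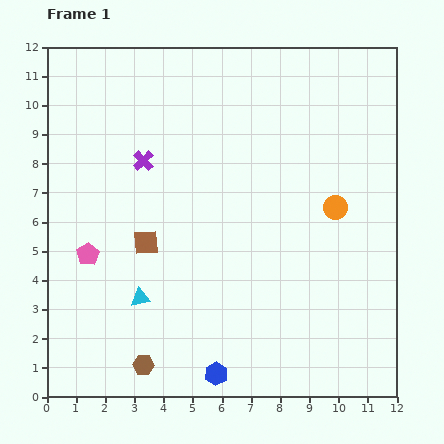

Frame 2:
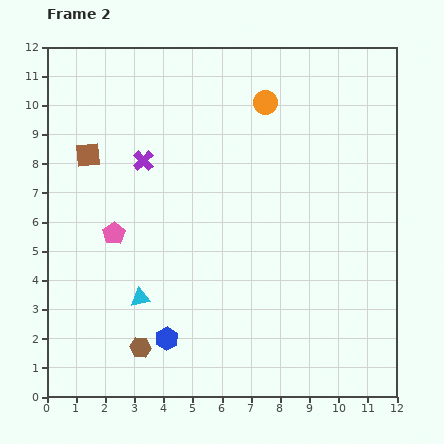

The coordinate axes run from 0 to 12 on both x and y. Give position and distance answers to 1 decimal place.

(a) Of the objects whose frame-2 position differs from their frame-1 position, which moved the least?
the brown hexagon

(moved 0.6)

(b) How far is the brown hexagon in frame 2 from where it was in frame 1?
0.6

The brown hexagon moved from (3.3, 1.1) to (3.2, 1.7), a distance of √(0.1² + 0.6²) ≈ 0.6.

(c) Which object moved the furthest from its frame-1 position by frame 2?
the orange circle

(moved 4.3; next 3.6)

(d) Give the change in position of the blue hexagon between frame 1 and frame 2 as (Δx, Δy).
(-1.7, 1.2)

The blue hexagon was at (5.8, 0.8) in frame 1 and (4.1, 2.0) in frame 2.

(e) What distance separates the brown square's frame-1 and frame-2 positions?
3.6

The brown square moved from (3.4, 5.3) to (1.4, 8.3), a distance of √(2.0² + 3.0²) ≈ 3.6.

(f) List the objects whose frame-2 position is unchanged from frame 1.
the cyan triangle, the purple cross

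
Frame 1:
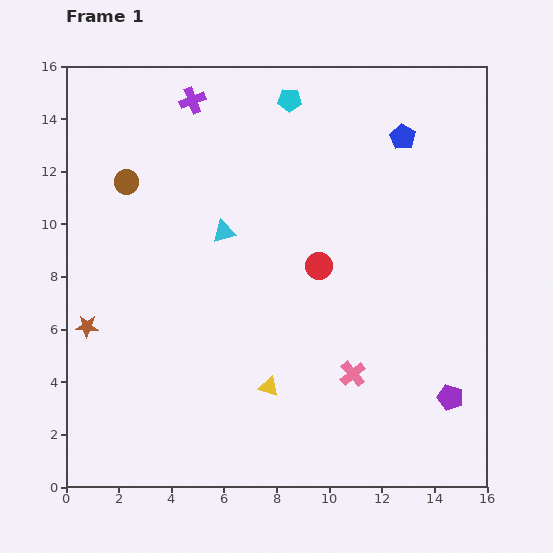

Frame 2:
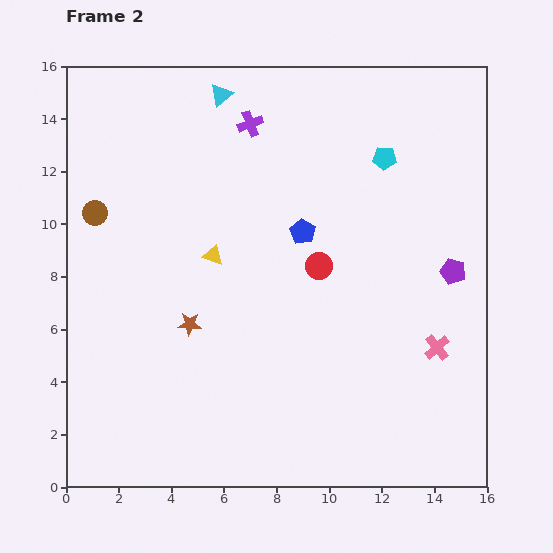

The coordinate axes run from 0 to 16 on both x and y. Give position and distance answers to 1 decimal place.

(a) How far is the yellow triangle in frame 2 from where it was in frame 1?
5.4

The yellow triangle moved from (7.7, 3.8) to (5.6, 8.8), a distance of √(2.1² + 5.0²) ≈ 5.4.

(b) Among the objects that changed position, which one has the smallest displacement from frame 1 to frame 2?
the brown circle

(moved 1.7)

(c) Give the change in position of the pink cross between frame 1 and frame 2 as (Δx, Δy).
(3.2, 1.0)

The pink cross was at (10.9, 4.3) in frame 1 and (14.1, 5.3) in frame 2.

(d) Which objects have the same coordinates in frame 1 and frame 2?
the red circle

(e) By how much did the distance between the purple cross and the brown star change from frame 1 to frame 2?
-1.6

Distance in frame 1: 9.5. Distance in frame 2: 7.9.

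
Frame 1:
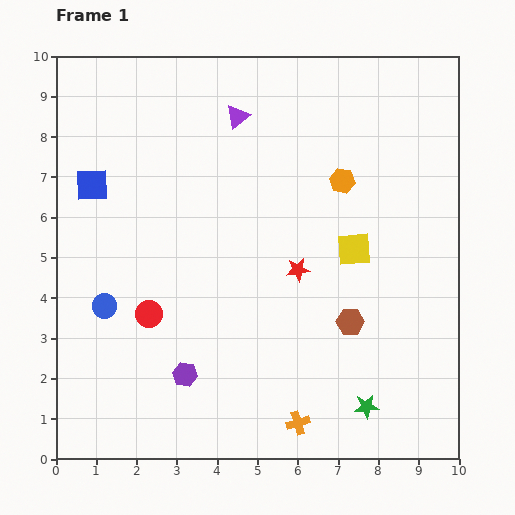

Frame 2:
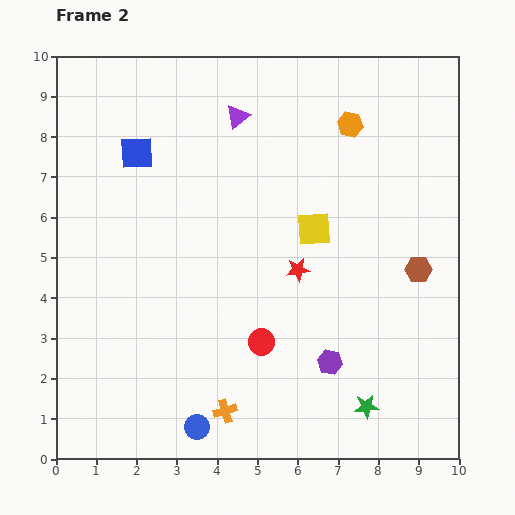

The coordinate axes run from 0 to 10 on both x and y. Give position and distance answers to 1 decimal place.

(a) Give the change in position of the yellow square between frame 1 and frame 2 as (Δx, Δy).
(-1.0, 0.5)

The yellow square was at (7.4, 5.2) in frame 1 and (6.4, 5.7) in frame 2.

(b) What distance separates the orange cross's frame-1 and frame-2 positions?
1.8

The orange cross moved from (6.0, 0.9) to (4.2, 1.2), a distance of √(1.8² + 0.3²) ≈ 1.8.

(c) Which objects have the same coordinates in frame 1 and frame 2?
the purple triangle, the green star, the red star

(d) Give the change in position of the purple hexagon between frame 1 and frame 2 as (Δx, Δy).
(3.6, 0.3)

The purple hexagon was at (3.2, 2.1) in frame 1 and (6.8, 2.4) in frame 2.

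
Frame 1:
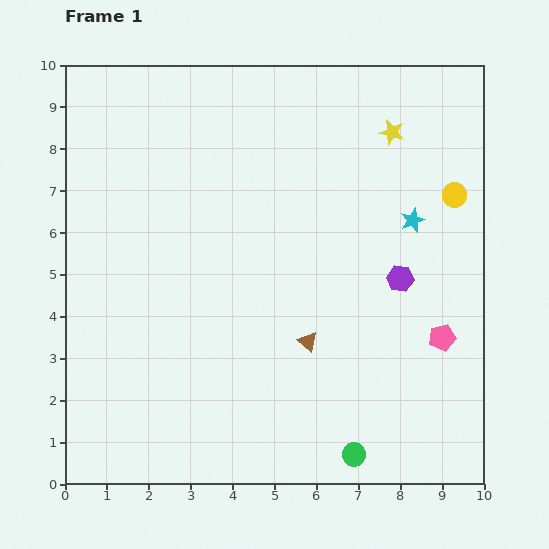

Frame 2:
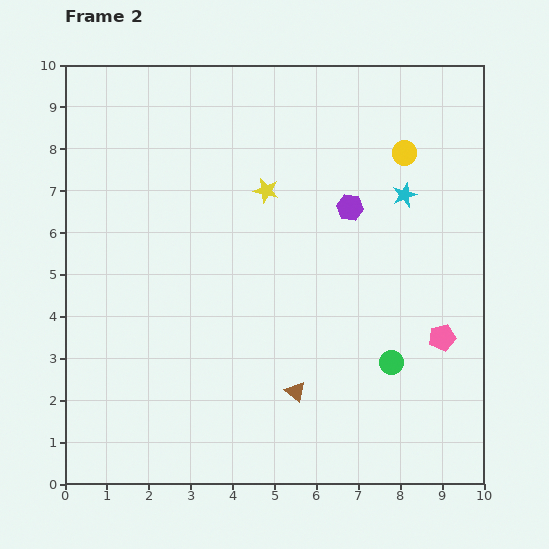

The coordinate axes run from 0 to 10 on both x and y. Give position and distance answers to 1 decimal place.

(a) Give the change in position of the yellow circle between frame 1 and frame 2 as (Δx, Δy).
(-1.2, 1.0)

The yellow circle was at (9.3, 6.9) in frame 1 and (8.1, 7.9) in frame 2.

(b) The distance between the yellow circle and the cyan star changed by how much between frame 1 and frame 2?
-0.2

Distance in frame 1: 1.2. Distance in frame 2: 1.0.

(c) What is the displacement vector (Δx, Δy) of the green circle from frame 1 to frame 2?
(0.9, 2.2)

The green circle was at (6.9, 0.7) in frame 1 and (7.8, 2.9) in frame 2.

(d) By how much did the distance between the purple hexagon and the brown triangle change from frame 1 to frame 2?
+1.9

Distance in frame 1: 2.7. Distance in frame 2: 4.6.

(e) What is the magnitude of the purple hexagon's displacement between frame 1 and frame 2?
2.1

The purple hexagon moved from (8.0, 4.9) to (6.8, 6.6), a distance of √(1.2² + 1.7²) ≈ 2.1.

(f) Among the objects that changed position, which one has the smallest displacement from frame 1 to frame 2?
the cyan star

(moved 0.6)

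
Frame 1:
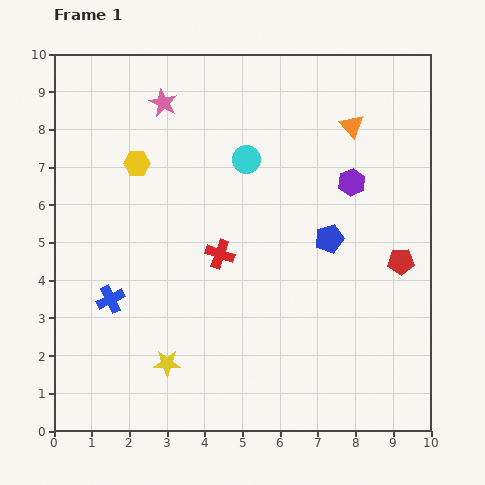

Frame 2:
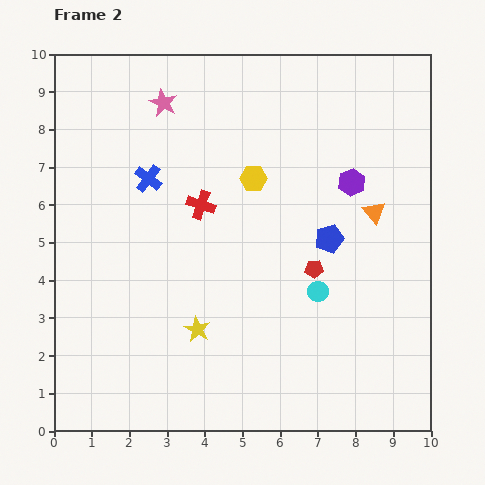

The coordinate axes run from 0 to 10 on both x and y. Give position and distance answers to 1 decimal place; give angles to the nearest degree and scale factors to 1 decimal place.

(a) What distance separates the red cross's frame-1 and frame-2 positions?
1.4

The red cross moved from (4.4, 4.7) to (3.9, 6.0), a distance of √(0.5² + 1.3²) ≈ 1.4.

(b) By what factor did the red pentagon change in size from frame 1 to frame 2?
0.7×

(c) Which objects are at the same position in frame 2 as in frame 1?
the purple hexagon, the blue pentagon, the pink star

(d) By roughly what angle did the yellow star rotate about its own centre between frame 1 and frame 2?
28° clockwise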